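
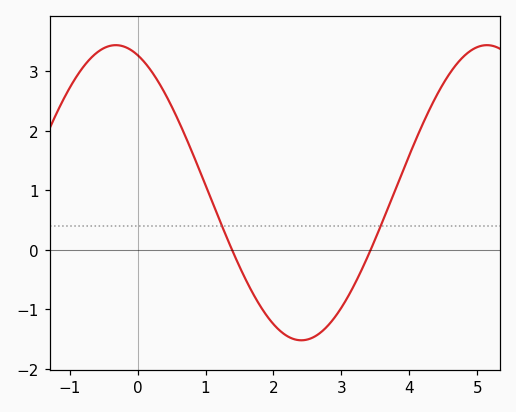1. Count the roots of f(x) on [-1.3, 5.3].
2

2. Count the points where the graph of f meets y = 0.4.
2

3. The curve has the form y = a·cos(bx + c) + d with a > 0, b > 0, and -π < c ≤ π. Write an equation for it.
y = 2.48cos(1.15x + 0.37) + 0.96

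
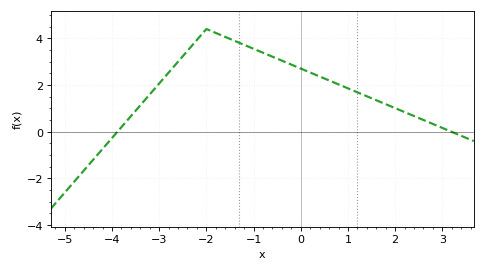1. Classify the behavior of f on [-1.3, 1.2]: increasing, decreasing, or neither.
decreasing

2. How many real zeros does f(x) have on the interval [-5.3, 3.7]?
2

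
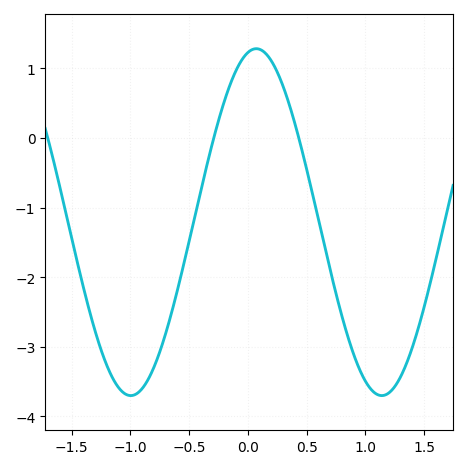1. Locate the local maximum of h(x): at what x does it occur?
0.05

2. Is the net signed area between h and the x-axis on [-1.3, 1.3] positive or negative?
negative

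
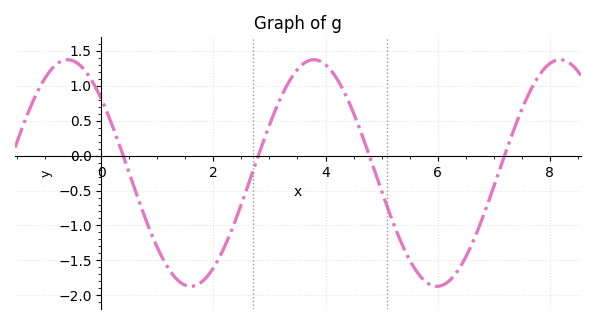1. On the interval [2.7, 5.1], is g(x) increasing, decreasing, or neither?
neither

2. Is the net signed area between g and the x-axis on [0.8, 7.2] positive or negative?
negative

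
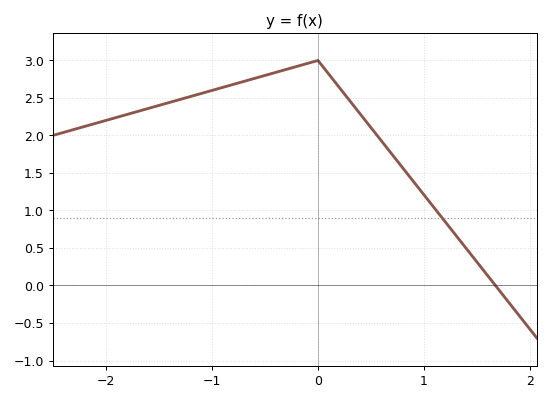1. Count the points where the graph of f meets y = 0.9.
1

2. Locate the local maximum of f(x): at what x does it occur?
0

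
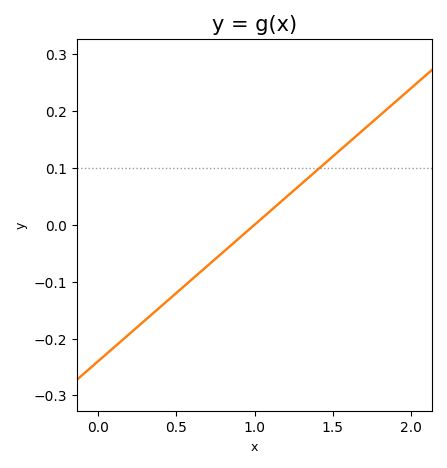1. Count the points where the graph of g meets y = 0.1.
1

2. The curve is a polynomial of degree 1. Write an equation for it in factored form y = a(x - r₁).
y = 0.24(x - 1)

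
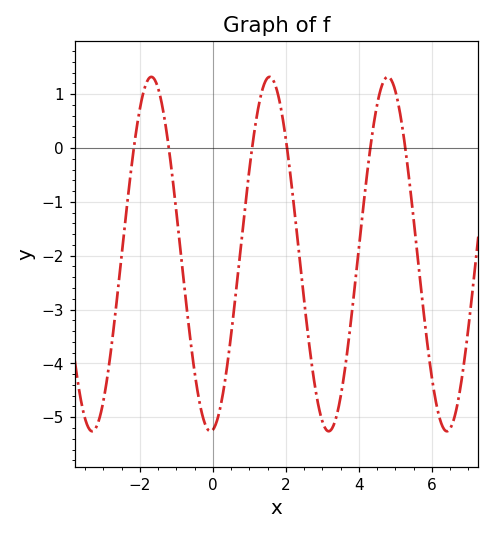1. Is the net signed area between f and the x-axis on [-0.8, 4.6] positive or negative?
negative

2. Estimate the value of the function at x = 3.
-5.1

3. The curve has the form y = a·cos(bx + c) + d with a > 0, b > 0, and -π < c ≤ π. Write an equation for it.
y = 3.29cos(1.9x - 3) - 1.97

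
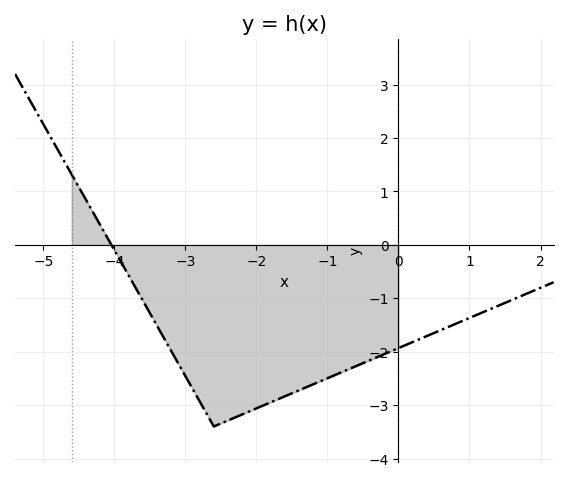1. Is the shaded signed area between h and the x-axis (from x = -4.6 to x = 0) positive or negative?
negative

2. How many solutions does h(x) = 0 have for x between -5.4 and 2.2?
1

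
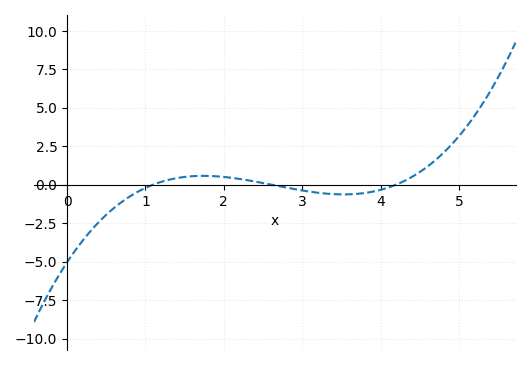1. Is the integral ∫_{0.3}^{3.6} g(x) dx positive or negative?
negative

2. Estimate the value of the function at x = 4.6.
1.18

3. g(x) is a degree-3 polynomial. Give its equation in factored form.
y = 0.42(x - 1.1)(x - 2.6)(x - 4.2)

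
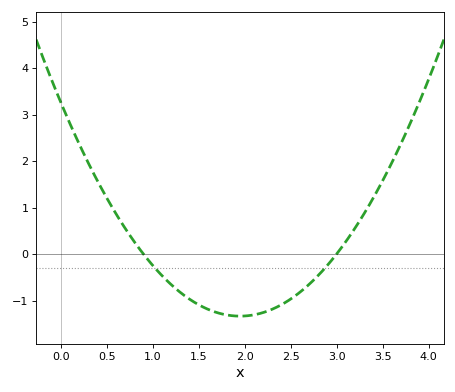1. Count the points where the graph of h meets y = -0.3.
2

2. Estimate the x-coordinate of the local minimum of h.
1.9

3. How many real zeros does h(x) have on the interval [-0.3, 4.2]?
2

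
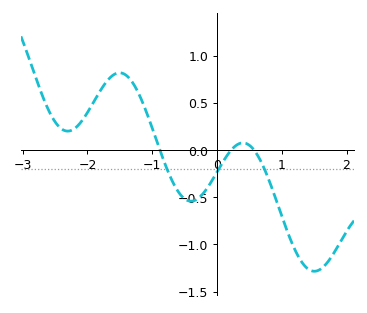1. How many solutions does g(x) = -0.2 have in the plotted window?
3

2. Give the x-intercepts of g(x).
-0.9, 0.2, 0.6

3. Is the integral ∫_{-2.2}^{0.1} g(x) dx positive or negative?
positive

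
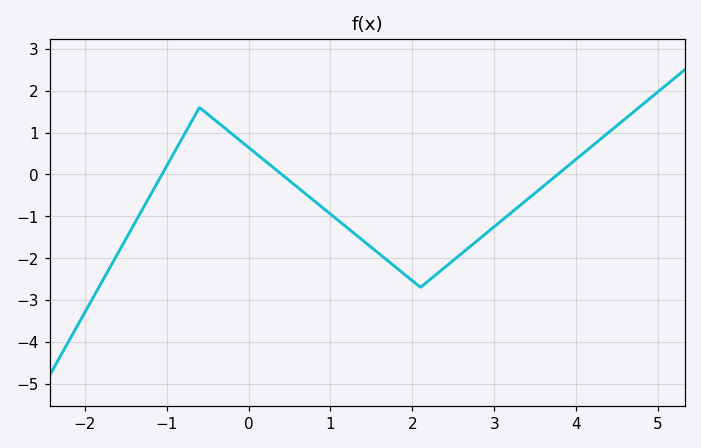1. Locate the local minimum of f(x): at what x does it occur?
2.1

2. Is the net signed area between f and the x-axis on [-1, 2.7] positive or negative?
negative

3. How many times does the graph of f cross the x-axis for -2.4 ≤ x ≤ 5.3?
3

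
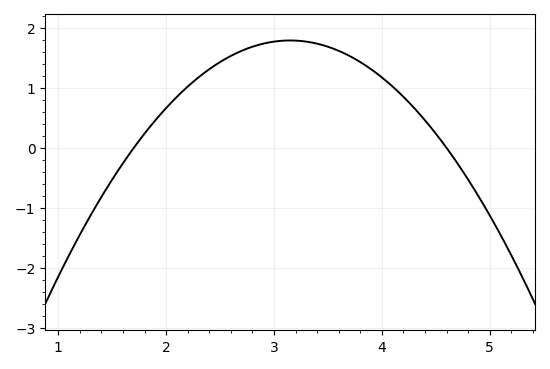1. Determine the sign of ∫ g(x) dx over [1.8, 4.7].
positive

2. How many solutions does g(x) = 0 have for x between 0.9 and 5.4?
2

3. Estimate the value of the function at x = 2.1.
0.85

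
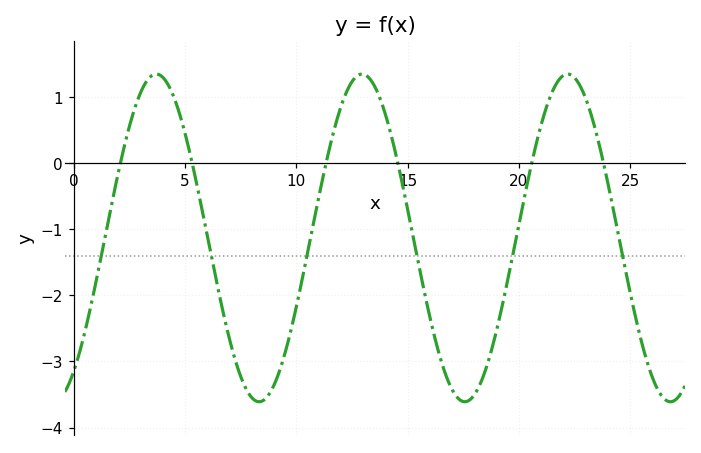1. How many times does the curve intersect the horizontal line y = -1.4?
6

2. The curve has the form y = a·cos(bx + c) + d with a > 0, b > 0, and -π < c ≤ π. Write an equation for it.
y = 2.48cos(0.68x - 2.5) - 1.13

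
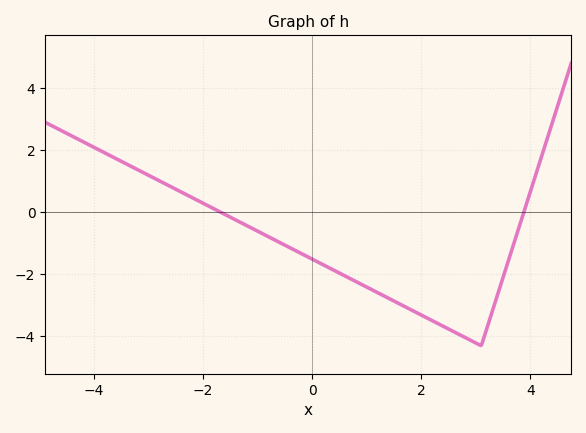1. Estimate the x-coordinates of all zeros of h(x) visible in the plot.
-1.67, 3.88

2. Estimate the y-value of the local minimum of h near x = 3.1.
-4.3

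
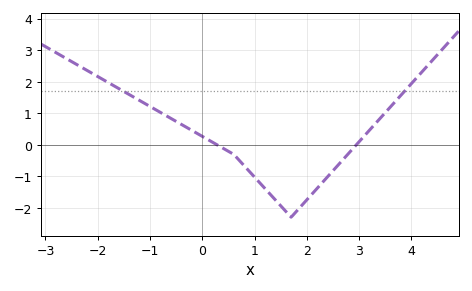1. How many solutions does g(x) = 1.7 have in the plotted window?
2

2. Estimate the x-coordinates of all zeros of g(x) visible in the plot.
0.2, 3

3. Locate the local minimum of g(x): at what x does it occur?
1.8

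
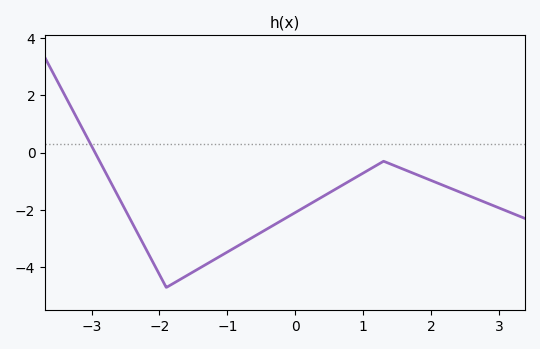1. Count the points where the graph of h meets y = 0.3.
1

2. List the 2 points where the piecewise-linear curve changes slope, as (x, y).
(-1.9, -4.7); (1.3, -0.3)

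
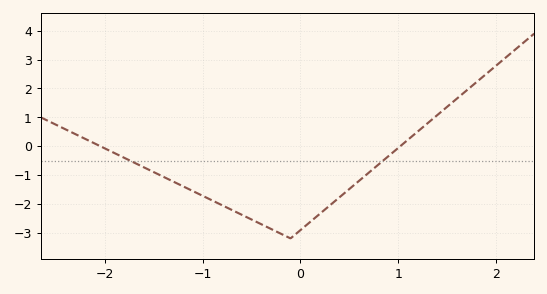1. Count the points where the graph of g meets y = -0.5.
2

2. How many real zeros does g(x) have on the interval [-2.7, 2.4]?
2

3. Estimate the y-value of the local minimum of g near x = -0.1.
-3.2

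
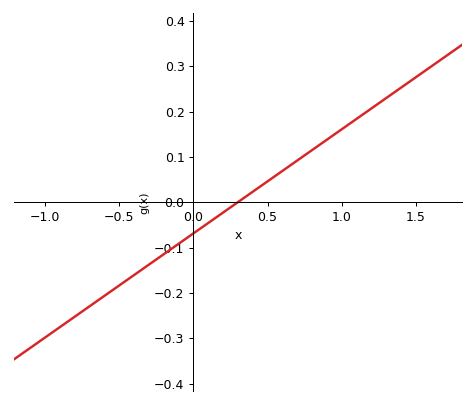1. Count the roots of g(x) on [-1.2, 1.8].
1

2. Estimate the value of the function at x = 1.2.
0.21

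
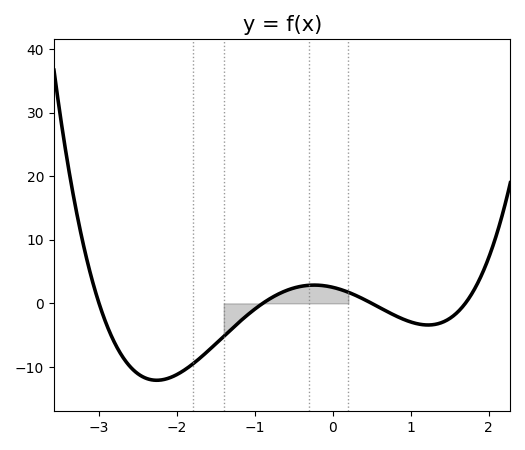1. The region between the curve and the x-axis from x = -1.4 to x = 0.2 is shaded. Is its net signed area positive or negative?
positive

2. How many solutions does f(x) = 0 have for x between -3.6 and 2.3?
4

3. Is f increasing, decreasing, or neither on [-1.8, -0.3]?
increasing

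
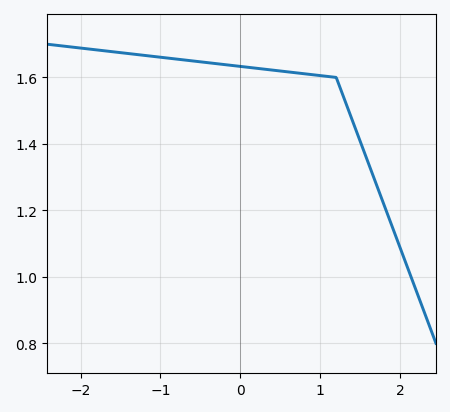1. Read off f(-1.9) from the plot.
1.68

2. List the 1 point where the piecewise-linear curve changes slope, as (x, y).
(1.2, 1.6)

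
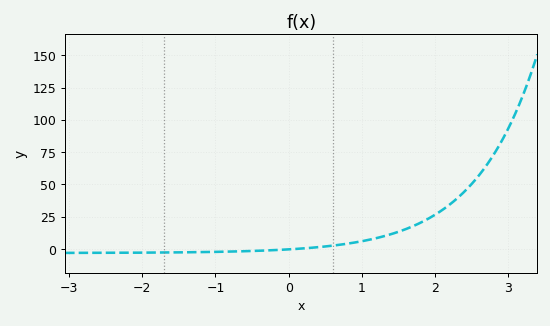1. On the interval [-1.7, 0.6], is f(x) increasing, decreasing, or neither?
increasing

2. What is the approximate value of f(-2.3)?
-2.88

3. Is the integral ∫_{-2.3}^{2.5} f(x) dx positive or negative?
positive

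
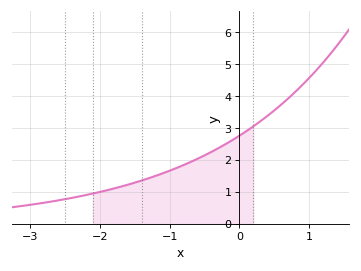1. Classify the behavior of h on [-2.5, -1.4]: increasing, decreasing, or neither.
increasing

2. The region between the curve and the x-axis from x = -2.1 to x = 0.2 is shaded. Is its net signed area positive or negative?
positive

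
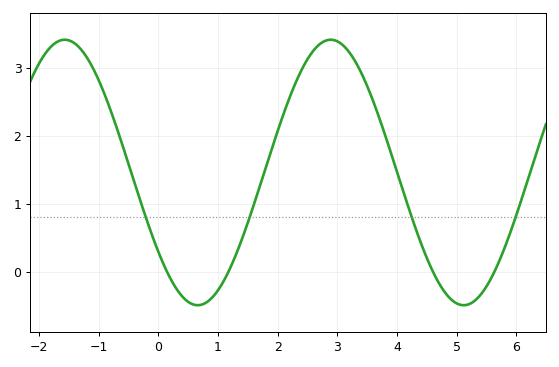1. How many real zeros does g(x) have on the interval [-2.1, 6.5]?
4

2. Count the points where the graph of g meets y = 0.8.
4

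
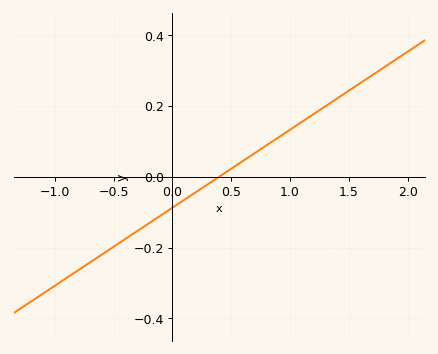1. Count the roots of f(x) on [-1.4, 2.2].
1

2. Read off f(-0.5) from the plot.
-0.2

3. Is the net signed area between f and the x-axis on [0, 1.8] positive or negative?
positive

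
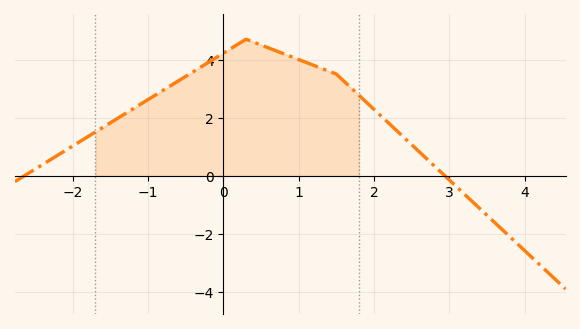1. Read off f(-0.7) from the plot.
3.2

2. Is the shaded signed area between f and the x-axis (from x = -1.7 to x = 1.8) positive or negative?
positive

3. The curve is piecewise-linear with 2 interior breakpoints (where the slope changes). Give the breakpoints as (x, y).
(0.3, 4.7); (1.5, 3.5)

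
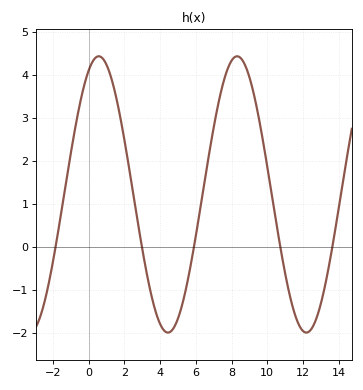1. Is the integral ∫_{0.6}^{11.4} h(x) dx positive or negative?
positive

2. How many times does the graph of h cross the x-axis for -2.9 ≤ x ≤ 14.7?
5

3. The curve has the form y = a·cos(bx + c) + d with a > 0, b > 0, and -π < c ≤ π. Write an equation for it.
y = 3.21cos(0.81x - 0.45) + 1.23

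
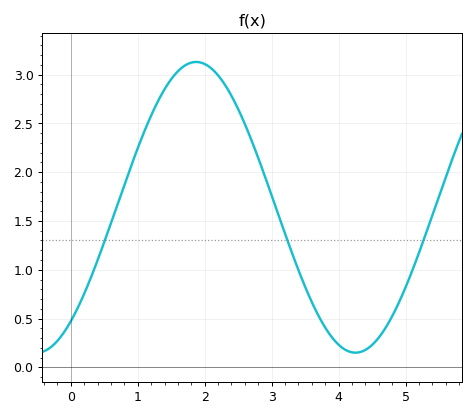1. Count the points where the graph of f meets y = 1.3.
3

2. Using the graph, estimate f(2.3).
2.9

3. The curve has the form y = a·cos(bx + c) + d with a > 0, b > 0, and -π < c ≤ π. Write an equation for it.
y = 1.49cos(1.32x - 2.47) + 1.64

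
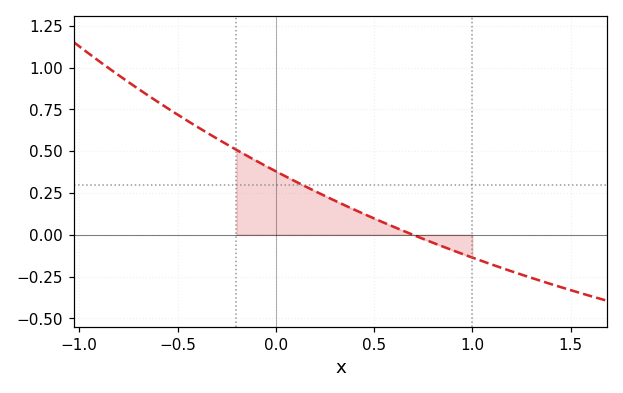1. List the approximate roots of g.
0.7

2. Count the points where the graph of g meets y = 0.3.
1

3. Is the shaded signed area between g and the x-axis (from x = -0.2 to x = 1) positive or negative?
positive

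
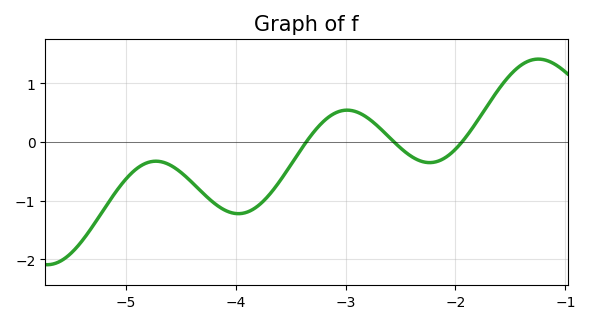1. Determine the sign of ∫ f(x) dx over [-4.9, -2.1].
negative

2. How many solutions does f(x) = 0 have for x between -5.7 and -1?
3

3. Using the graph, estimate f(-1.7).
0.645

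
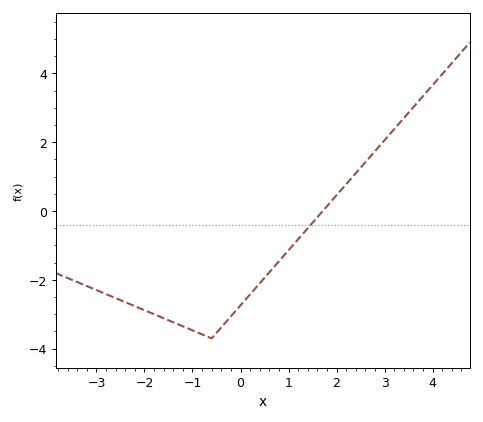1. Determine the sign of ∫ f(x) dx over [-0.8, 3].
negative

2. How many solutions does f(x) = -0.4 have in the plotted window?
1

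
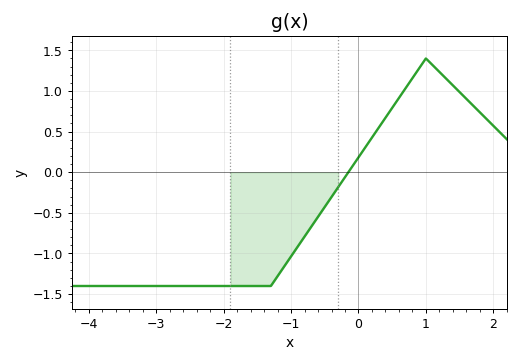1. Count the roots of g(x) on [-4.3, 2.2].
1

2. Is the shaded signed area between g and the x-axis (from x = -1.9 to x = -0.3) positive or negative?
negative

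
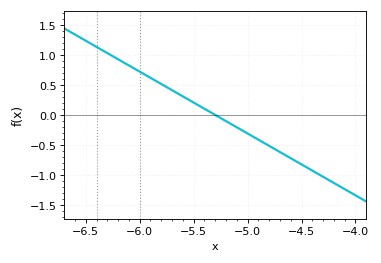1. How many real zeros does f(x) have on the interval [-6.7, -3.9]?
1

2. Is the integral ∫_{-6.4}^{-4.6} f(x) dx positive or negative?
positive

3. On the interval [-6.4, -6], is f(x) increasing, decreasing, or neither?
decreasing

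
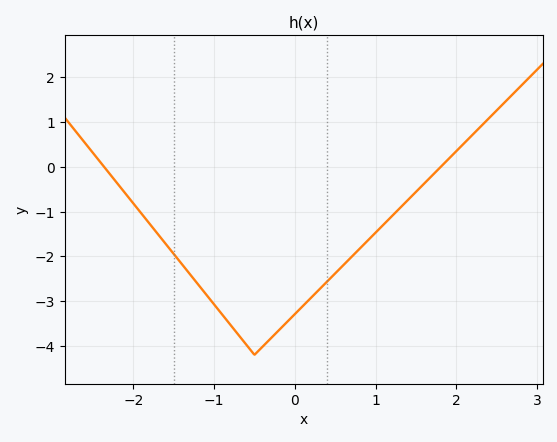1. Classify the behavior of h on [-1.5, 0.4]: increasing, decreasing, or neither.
neither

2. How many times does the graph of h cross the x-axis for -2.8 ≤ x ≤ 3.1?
2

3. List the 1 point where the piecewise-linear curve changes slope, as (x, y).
(-0.5, -4.2)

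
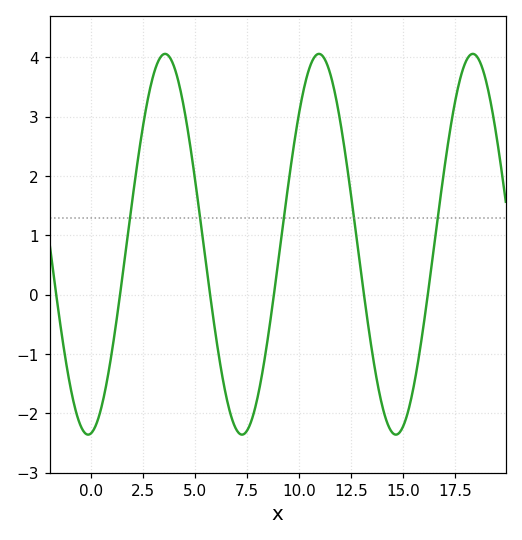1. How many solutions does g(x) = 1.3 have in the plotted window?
5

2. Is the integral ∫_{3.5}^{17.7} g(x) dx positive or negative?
positive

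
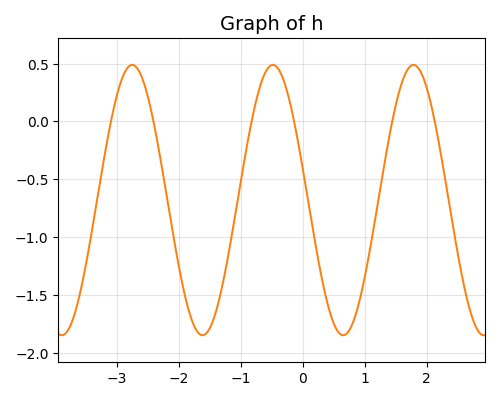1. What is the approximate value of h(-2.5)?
0.224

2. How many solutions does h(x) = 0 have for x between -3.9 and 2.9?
6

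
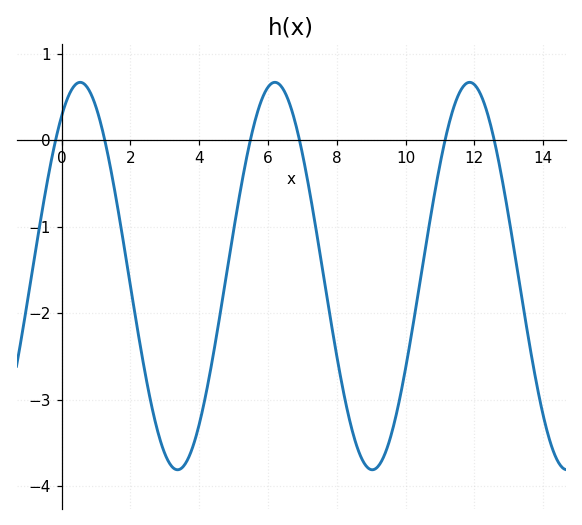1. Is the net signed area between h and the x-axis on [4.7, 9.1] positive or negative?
negative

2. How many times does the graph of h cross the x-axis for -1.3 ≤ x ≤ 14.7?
6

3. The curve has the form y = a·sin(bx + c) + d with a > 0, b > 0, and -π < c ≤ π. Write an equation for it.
y = 2.24sin(1.11x + 0.972) - 1.57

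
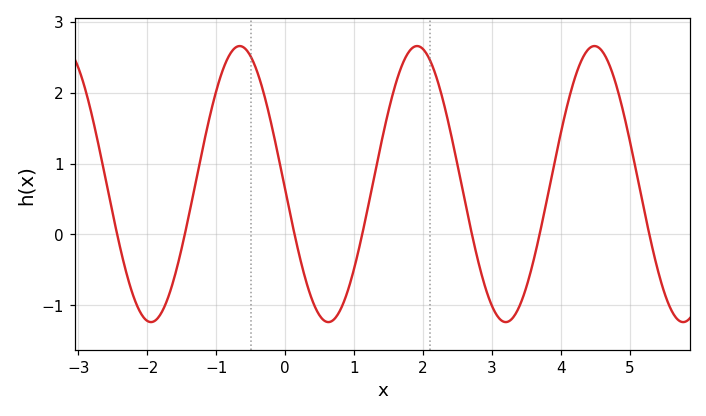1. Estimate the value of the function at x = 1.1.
-0.1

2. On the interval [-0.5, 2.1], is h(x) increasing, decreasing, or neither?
neither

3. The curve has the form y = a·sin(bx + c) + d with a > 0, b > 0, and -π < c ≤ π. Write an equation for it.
y = 1.95sin(2.4x - 3.1) + 0.71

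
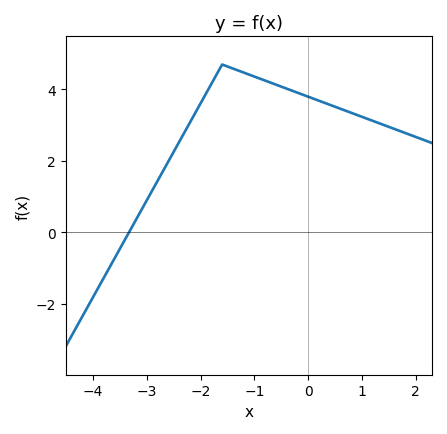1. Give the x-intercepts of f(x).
-3.33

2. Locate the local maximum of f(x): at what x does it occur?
-1.6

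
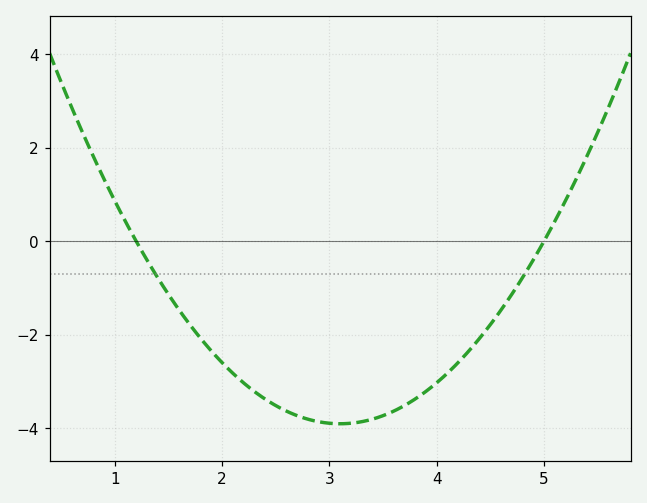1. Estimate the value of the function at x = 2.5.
-3.6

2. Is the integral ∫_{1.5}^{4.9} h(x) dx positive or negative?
negative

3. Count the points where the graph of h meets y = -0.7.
2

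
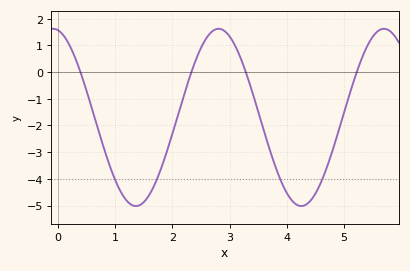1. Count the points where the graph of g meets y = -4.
4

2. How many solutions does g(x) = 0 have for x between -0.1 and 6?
4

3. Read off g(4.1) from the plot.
-4.8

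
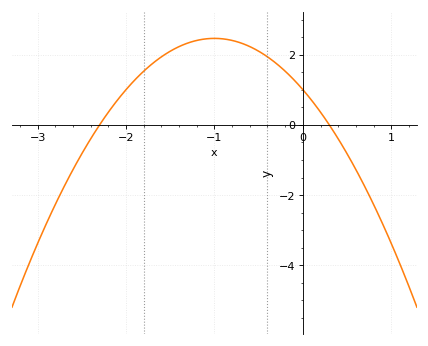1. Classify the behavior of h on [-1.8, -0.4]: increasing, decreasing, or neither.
neither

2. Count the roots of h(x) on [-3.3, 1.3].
2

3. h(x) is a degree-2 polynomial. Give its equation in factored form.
y = -1.46(x + 2.3)(x - 0.3)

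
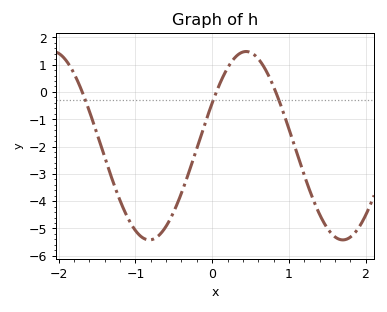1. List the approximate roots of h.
-1.69, 0.055, 0.829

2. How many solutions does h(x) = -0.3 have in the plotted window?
3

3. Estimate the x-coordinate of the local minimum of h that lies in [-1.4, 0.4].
-0.819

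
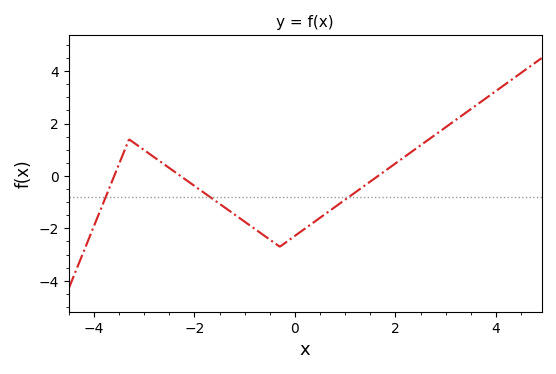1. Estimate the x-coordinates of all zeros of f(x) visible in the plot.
-3.6, -2.28, 1.65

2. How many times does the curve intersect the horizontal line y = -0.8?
3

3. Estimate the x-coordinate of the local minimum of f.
-0.3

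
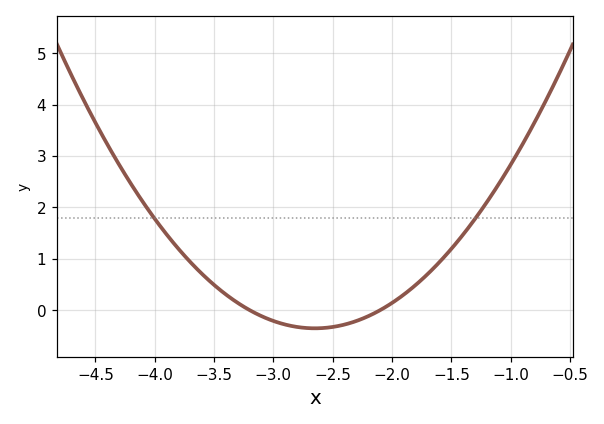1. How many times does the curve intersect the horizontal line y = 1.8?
2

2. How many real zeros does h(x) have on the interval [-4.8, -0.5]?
2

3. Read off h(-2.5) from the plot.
-0.328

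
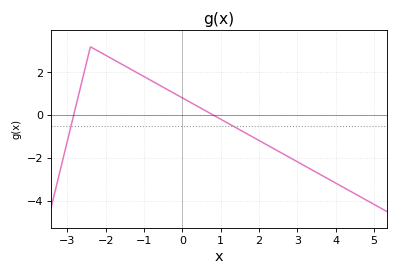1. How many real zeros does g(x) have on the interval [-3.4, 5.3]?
2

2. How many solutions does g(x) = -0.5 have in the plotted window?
2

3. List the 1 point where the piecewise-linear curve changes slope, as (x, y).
(-2.4, 3.2)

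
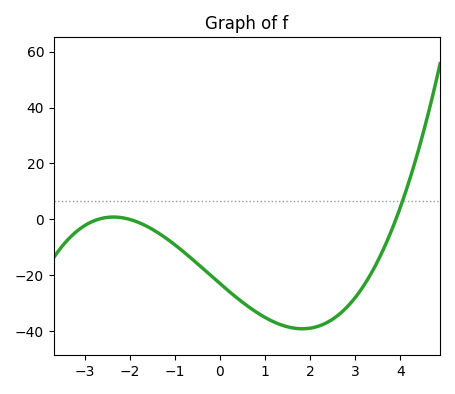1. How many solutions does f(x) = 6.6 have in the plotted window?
1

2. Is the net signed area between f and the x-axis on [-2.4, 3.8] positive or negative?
negative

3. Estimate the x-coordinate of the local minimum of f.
1.8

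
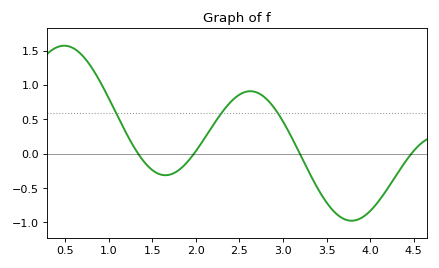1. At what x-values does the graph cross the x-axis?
1.34, 1.98, 3.19, 4.47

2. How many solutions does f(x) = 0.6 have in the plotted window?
3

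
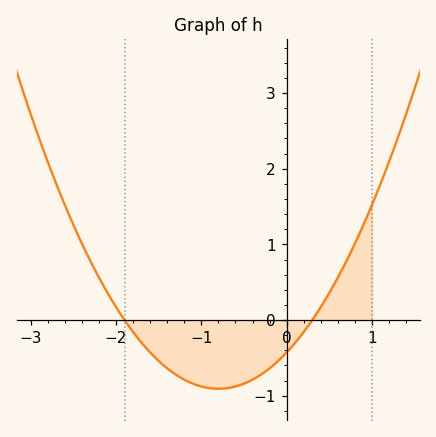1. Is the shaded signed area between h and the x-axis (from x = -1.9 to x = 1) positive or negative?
negative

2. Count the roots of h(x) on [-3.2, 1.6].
2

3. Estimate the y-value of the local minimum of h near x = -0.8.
-0.907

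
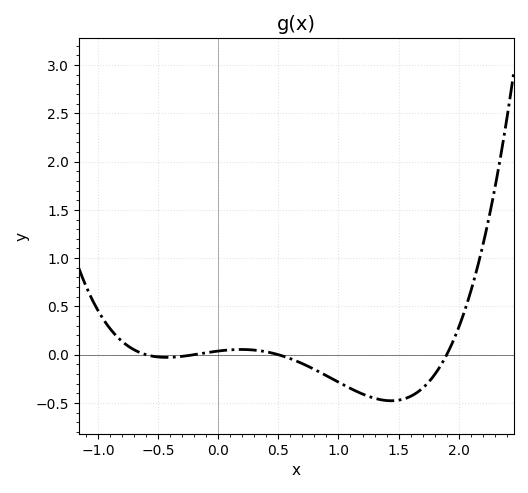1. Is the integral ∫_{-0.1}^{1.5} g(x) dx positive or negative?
negative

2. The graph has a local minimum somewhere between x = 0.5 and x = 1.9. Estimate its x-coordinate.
1.45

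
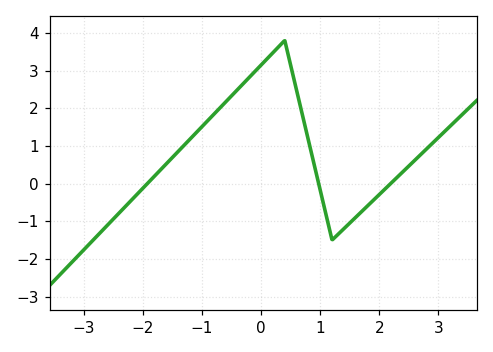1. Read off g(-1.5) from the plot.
0.7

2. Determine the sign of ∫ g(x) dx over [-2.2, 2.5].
positive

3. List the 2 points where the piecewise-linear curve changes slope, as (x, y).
(0.4, 3.8); (1.2, -1.5)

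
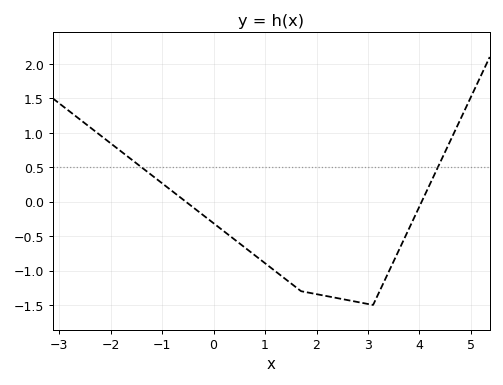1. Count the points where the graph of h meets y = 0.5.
2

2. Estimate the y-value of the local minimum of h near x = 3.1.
-1.5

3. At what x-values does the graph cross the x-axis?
-0.54, 4.04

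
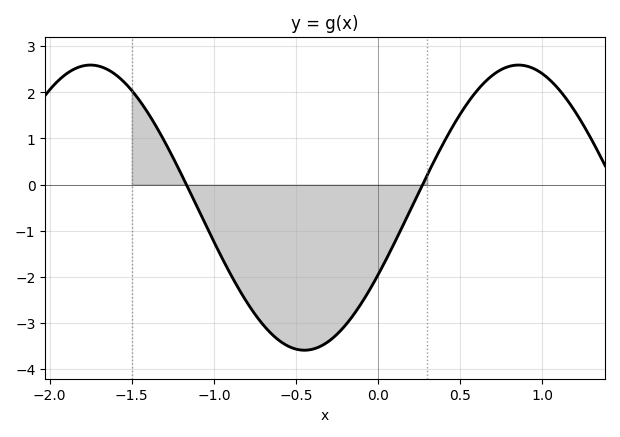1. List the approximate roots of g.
-1.15, 0.25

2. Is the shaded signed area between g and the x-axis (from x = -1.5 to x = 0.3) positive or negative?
negative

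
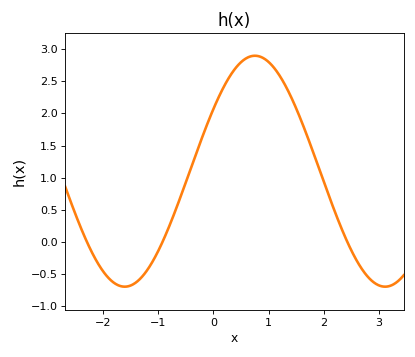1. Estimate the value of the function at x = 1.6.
1.85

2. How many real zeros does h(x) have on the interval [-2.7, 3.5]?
3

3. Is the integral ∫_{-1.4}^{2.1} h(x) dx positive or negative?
positive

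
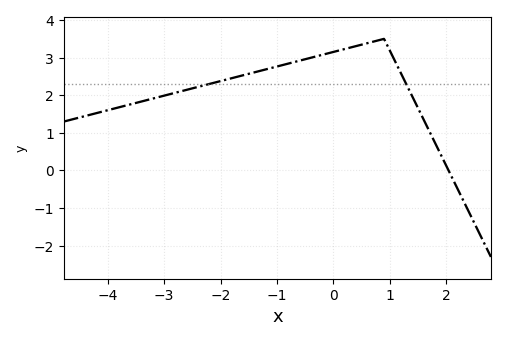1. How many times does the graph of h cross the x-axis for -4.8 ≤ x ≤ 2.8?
1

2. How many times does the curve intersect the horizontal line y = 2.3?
2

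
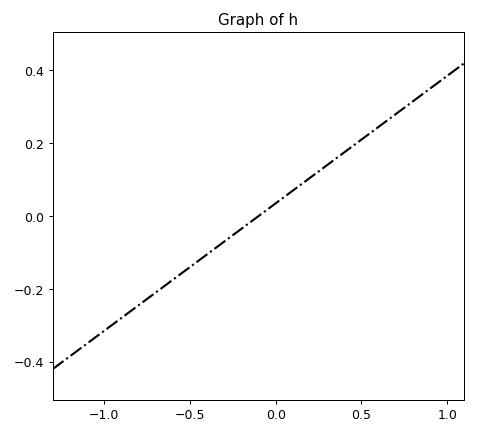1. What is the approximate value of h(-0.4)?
-0.105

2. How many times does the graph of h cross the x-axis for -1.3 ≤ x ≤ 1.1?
1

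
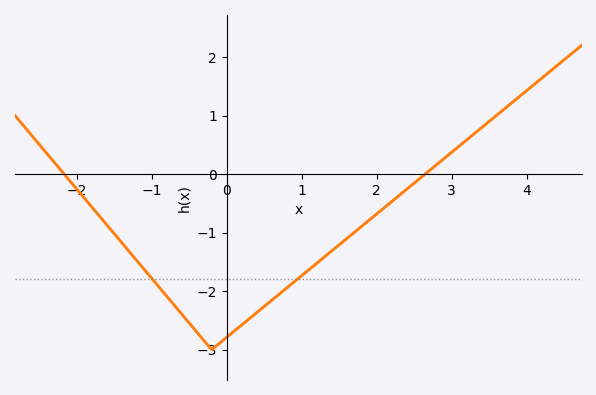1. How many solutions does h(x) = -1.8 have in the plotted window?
2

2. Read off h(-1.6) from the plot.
-0.863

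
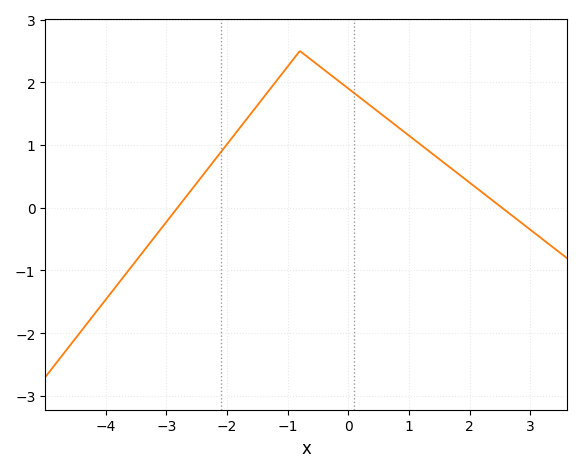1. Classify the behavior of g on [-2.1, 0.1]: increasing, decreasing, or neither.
neither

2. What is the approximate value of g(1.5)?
0.8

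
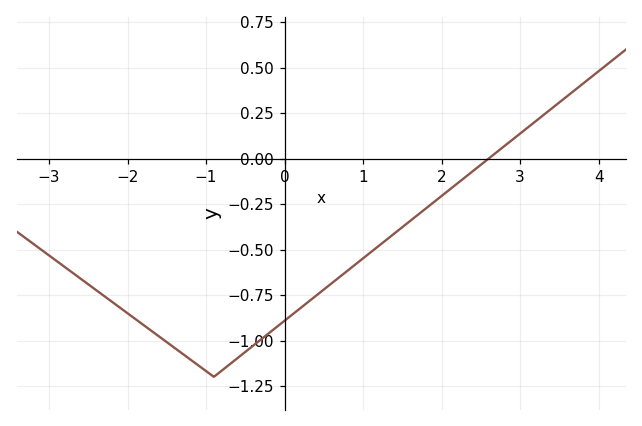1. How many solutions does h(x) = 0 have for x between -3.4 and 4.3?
1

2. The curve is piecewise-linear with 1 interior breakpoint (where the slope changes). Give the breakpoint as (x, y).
(-0.9, -1.2)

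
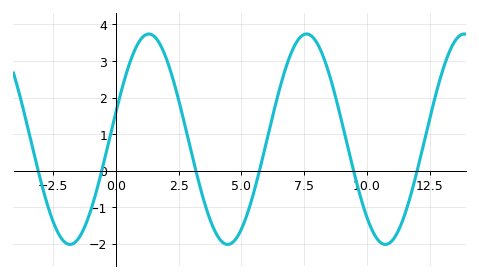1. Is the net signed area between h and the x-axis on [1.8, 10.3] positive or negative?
positive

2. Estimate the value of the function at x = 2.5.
1.93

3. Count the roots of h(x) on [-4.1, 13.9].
6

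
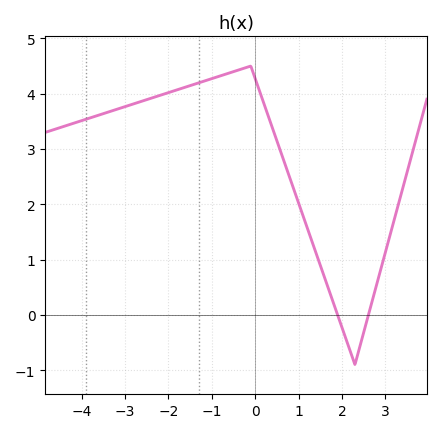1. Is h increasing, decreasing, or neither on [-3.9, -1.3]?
increasing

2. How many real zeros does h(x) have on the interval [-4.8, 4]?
2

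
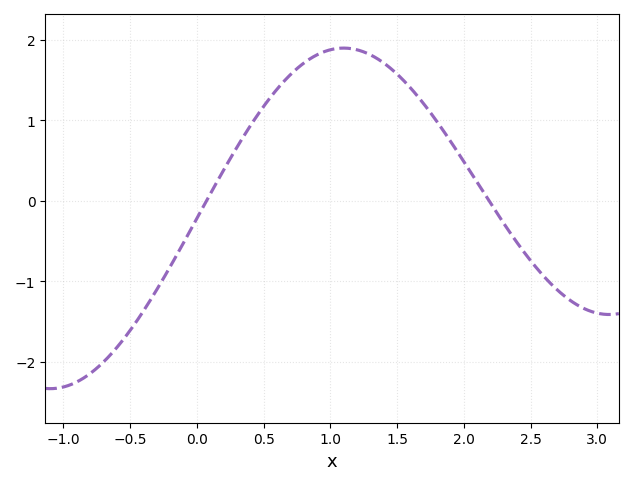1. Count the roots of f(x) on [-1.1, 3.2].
2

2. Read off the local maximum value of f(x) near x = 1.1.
1.9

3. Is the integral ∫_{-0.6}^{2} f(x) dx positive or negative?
positive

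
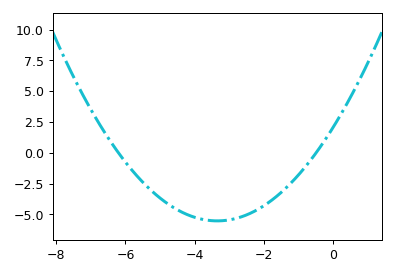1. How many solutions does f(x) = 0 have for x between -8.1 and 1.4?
2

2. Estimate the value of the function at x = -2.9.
-5.4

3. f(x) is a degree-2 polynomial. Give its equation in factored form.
y = 0.68(x + 6.2)(x + 0.5)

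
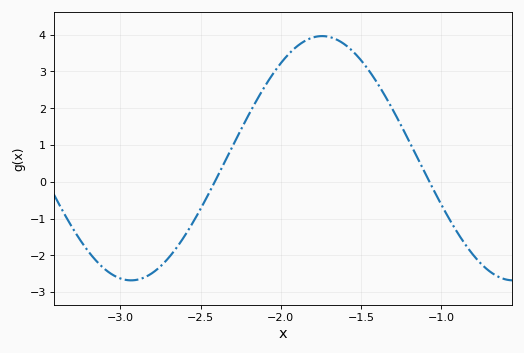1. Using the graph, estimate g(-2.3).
1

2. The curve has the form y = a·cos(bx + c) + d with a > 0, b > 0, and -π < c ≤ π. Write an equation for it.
y = 3.32cos(2.6x - 1.7) + 0.64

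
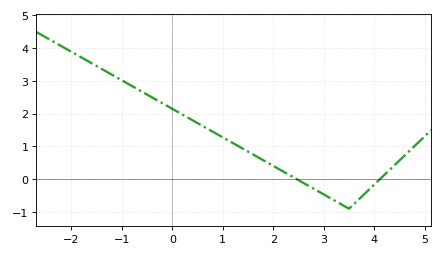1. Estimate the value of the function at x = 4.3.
0.3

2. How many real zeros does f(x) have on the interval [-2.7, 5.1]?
2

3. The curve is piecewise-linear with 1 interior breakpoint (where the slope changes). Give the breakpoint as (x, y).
(3.5, -0.9)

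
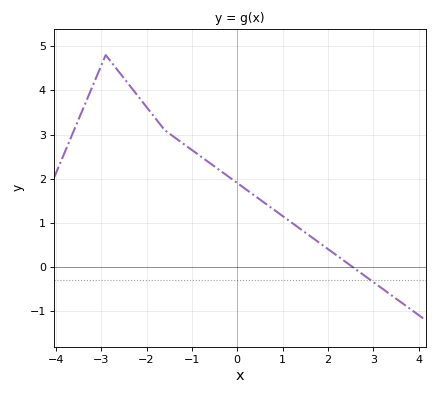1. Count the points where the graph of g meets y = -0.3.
1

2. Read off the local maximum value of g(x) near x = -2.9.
4.8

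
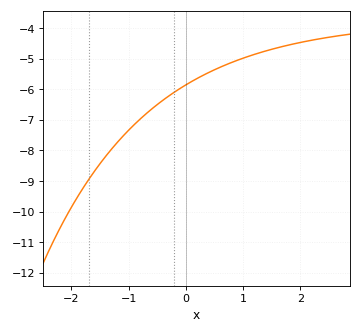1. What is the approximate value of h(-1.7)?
-8.96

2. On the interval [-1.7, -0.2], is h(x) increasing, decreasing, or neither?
increasing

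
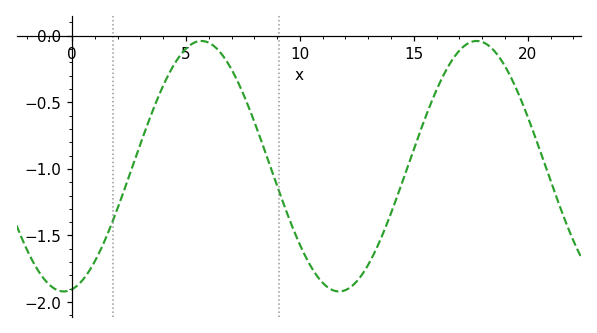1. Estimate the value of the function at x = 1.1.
-1.66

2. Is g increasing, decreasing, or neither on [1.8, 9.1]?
neither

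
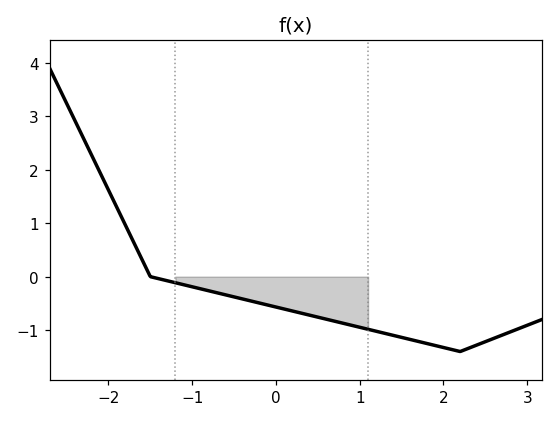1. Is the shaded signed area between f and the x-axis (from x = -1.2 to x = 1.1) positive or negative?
negative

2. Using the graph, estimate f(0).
-0.6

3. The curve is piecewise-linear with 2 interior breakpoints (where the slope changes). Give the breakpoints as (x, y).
(-1.5, 0); (2.2, -1.4)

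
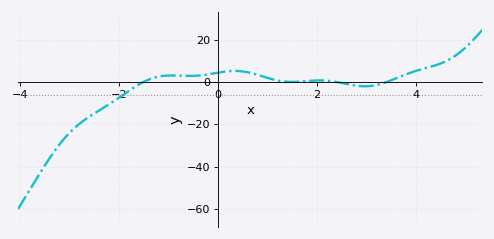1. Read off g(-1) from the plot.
3.11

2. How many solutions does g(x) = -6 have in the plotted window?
1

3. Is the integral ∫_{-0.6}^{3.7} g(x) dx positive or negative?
positive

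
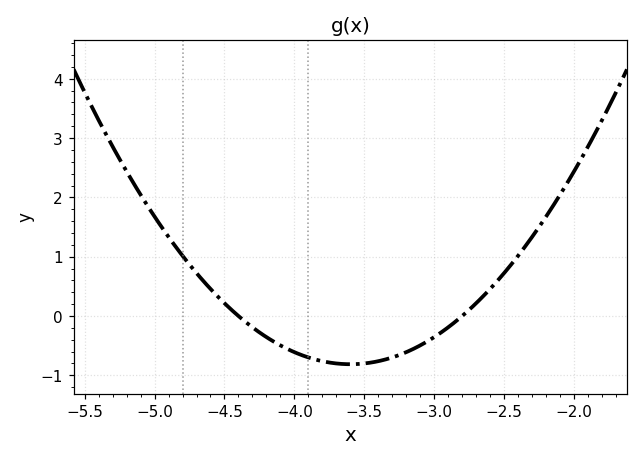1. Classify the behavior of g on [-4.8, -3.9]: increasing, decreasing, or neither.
decreasing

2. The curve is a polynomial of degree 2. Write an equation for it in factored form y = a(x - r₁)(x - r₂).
y = 1.27(x + 4.4)(x + 2.8)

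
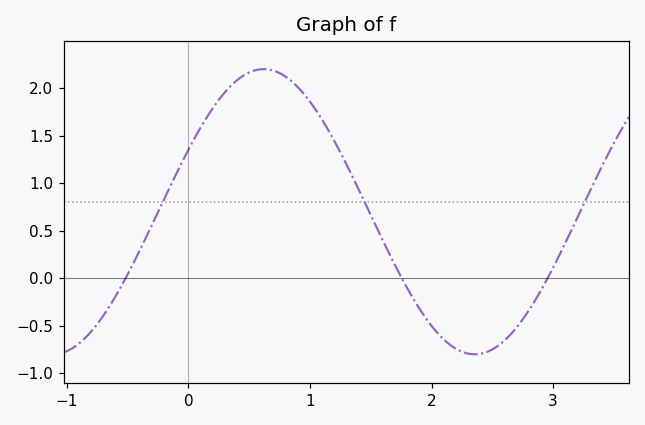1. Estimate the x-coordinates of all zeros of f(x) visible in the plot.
-0.5, 1.8, 3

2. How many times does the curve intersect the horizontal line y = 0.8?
3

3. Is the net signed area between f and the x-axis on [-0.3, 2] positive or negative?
positive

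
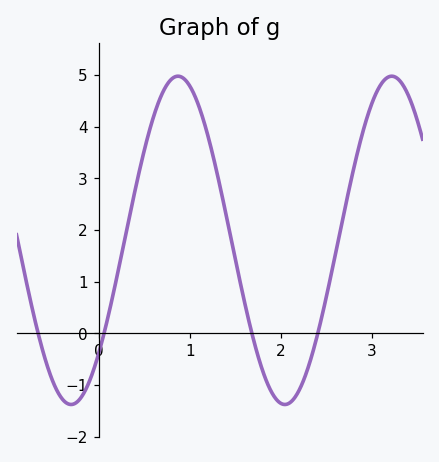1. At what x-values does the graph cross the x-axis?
-0.664, 0.059, 1.68, 2.4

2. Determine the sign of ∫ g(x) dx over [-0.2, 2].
positive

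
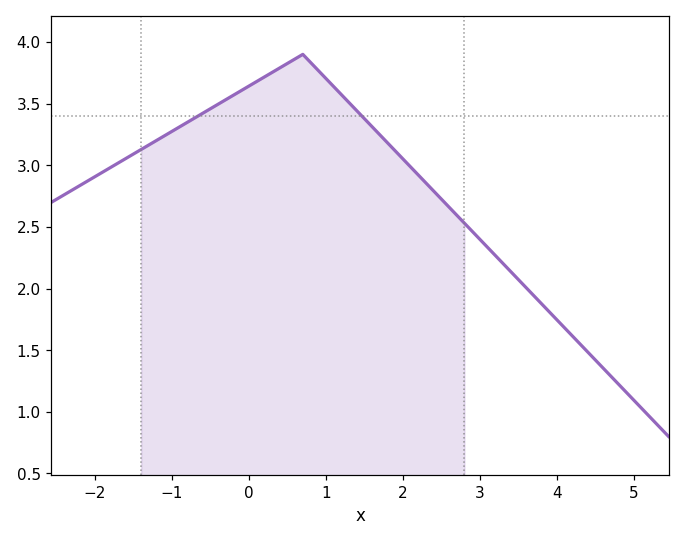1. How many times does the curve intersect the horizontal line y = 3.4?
2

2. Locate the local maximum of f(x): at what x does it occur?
0.8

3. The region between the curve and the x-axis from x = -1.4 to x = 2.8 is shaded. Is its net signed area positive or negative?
positive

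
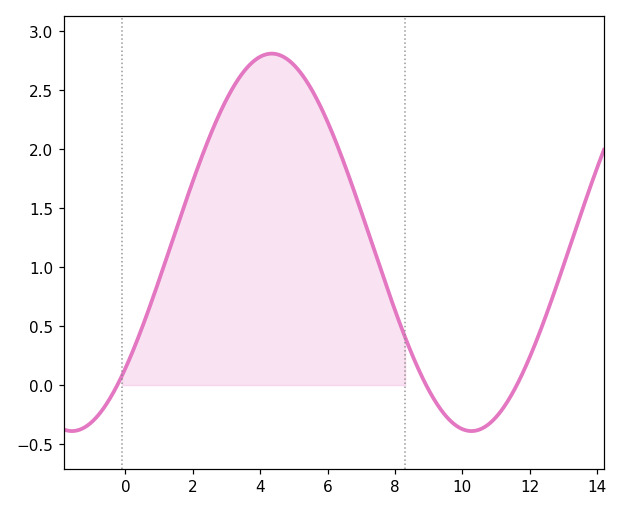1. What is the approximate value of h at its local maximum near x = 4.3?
2.8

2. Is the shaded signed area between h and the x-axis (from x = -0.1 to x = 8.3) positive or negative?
positive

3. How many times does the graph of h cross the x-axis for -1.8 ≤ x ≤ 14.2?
3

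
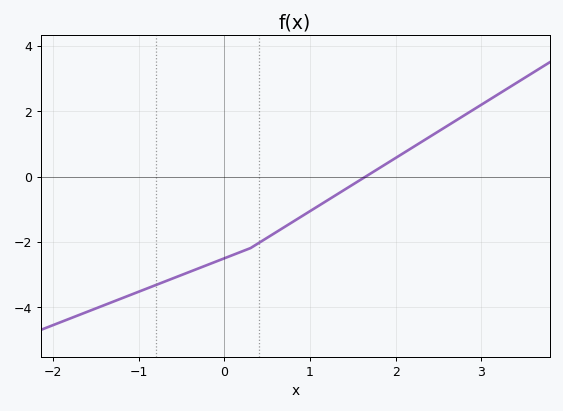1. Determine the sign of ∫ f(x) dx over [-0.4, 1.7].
negative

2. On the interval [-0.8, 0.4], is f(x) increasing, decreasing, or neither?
increasing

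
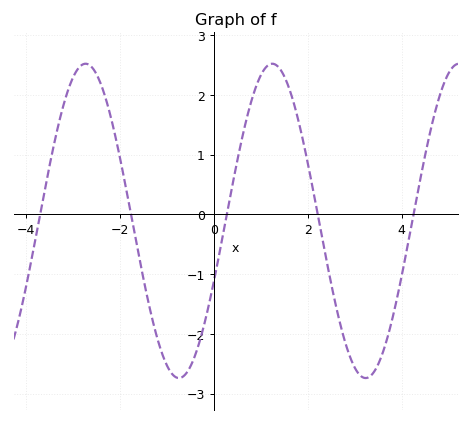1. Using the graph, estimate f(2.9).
-2.38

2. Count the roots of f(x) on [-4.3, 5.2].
5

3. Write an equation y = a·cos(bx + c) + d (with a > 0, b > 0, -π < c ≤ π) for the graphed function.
y = 2.63cos(1.58x - 1.97) - 0.11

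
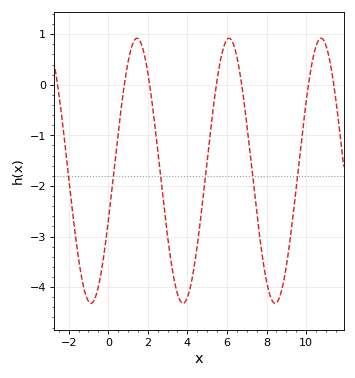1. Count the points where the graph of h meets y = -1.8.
6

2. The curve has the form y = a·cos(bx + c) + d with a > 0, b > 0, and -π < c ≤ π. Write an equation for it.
y = 2.62cos(1.35x - 1.96) - 1.7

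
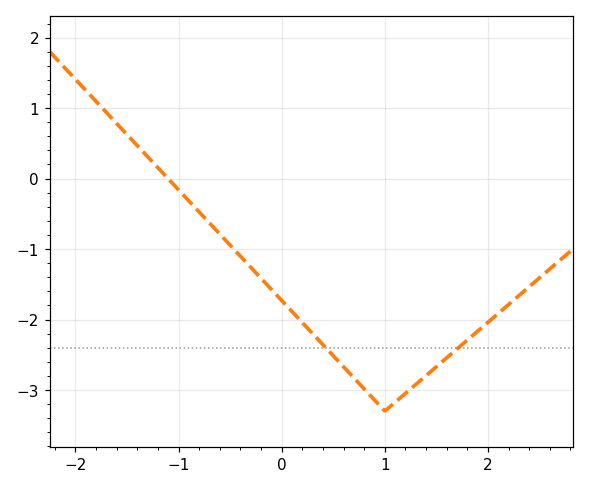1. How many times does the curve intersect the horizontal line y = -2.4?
2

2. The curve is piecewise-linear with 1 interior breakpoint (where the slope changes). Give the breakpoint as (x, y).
(1, -3.3)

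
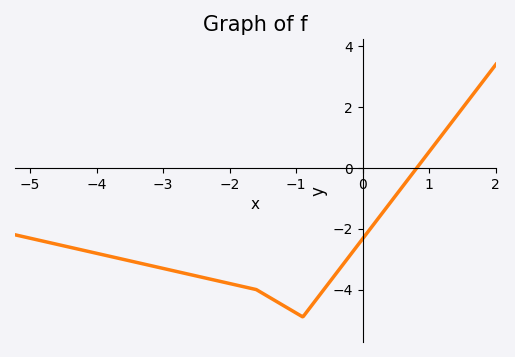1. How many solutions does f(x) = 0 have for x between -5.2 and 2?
1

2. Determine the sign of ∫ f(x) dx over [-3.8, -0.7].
negative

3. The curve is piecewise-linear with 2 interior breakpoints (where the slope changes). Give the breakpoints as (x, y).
(-1.6, -4); (-0.9, -4.9)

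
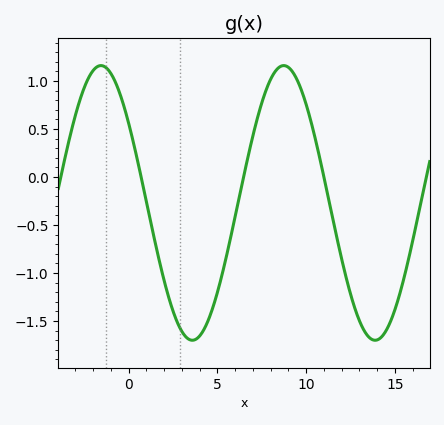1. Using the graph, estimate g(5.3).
-1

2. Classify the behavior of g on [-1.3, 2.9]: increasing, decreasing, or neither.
decreasing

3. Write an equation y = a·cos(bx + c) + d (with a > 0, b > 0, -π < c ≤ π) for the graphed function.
y = 1.43cos(0.61x + 0.95) - 0.27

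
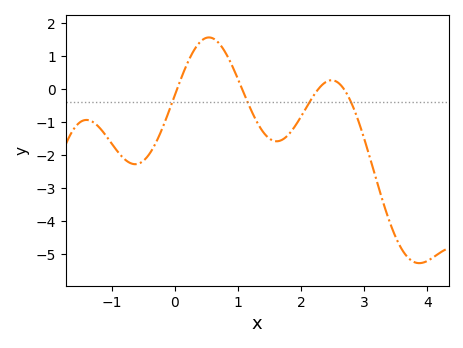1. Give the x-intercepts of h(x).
0, 1.1, 2.3, 2.7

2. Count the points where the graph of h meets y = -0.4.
4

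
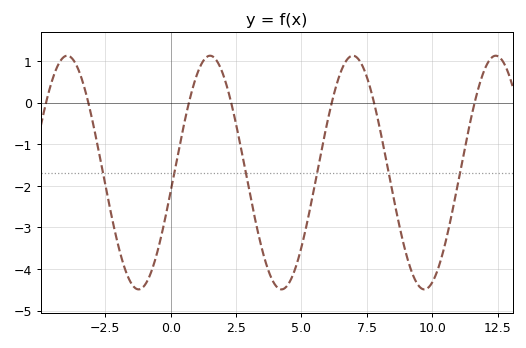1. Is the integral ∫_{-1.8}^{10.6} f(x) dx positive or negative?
negative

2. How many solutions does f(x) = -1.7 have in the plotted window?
6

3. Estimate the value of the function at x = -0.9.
-4.3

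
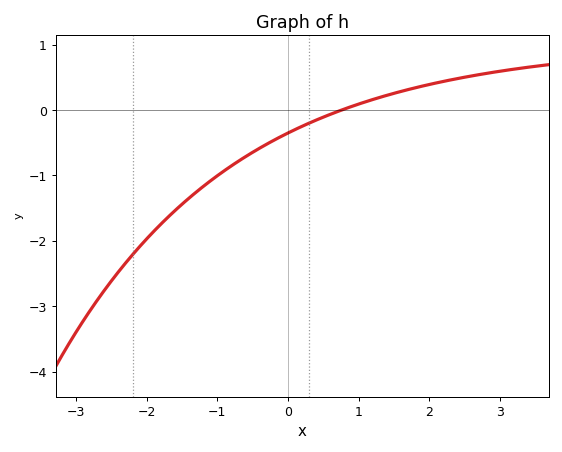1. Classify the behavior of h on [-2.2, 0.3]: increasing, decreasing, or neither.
increasing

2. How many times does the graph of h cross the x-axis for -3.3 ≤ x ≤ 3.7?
1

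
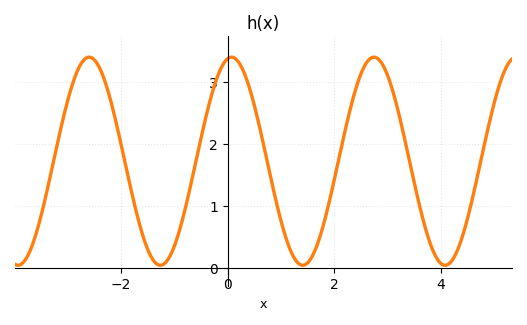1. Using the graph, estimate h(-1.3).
0.05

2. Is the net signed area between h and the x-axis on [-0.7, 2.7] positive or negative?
positive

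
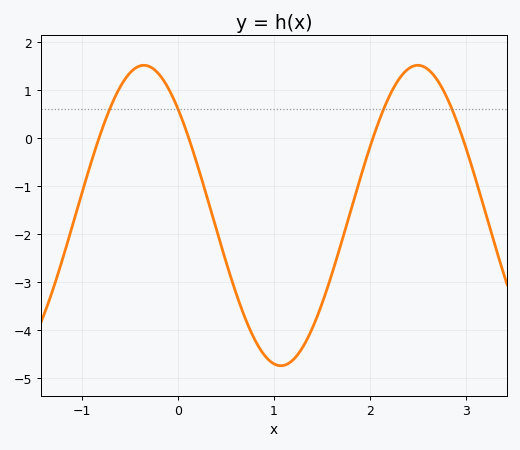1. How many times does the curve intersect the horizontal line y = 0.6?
4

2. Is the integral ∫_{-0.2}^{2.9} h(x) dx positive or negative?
negative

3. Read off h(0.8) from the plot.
-4.19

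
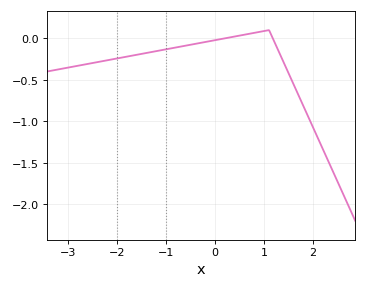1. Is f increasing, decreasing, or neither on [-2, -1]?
increasing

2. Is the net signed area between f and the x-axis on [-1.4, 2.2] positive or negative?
negative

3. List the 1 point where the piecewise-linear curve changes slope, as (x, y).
(1.1, 0.1)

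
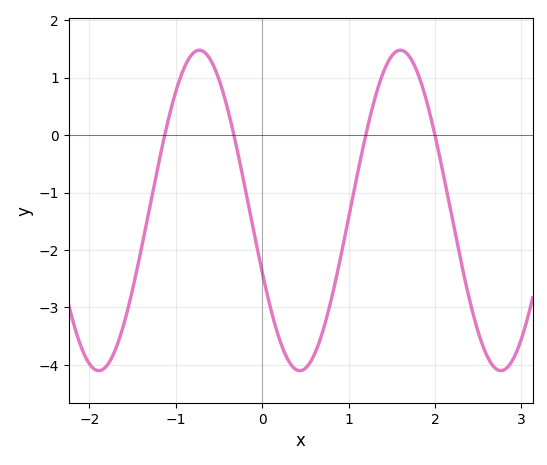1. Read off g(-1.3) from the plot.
-1.25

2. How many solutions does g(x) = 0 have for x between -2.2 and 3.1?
4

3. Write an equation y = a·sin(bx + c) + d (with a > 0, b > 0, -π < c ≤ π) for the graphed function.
y = 2.79sin(2.7x - 2.75) - 1.31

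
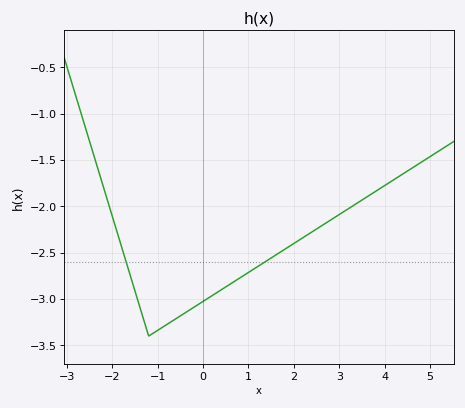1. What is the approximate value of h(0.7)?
-2.81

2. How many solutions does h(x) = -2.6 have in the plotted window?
2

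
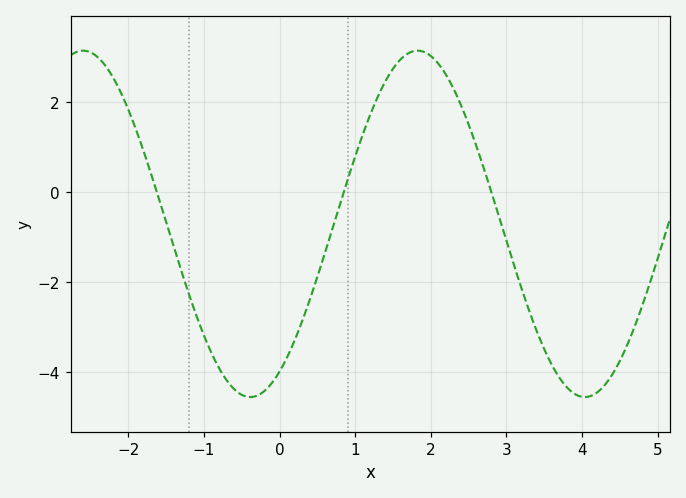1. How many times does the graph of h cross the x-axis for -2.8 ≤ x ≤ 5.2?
3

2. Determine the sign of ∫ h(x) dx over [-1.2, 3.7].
negative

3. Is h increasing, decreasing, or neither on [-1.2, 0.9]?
neither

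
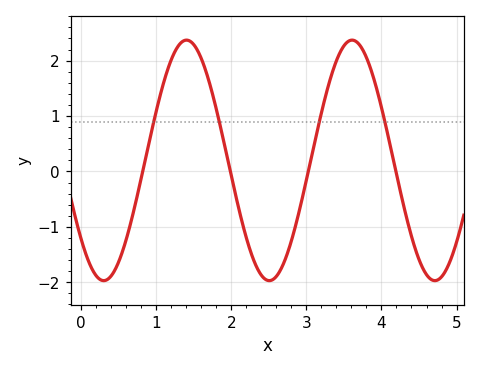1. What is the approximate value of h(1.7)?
1.64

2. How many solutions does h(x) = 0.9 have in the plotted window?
4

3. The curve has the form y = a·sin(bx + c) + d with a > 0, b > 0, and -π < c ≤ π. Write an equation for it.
y = 2.17sin(2.85x - 2.43) + 0.2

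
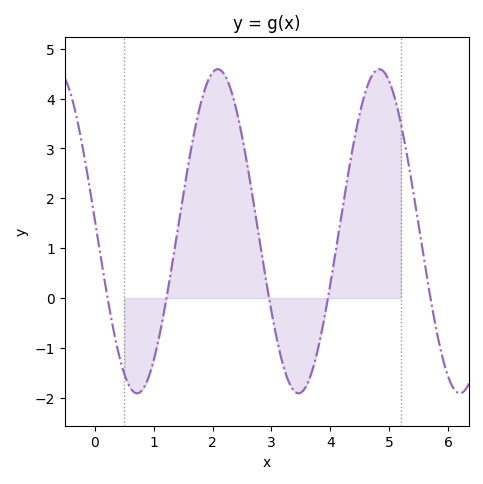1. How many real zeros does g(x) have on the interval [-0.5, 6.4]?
5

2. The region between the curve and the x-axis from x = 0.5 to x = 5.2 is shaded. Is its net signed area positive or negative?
positive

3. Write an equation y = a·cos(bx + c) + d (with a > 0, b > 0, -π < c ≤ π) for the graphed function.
y = 3.25cos(2.3x + 1.5) + 1.34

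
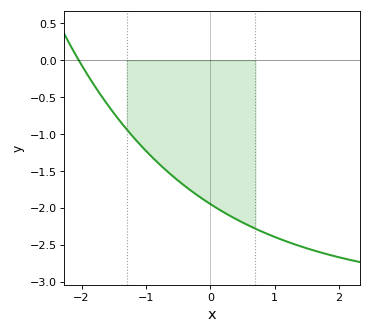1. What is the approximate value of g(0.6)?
-2.25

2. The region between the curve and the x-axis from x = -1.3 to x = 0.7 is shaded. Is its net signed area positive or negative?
negative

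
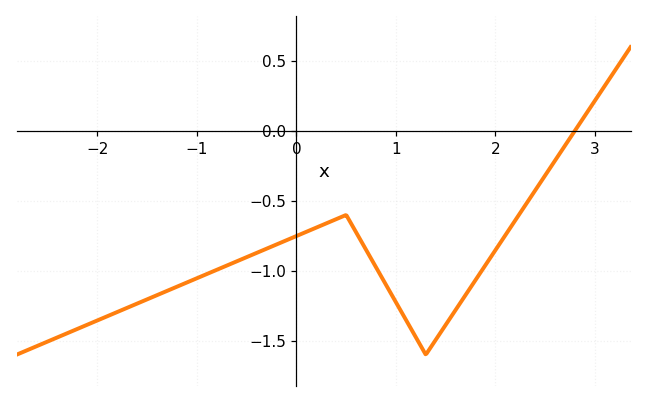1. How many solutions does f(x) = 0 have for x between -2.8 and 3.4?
1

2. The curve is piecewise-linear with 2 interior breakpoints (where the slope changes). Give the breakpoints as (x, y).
(0.5, -0.6); (1.3, -1.6)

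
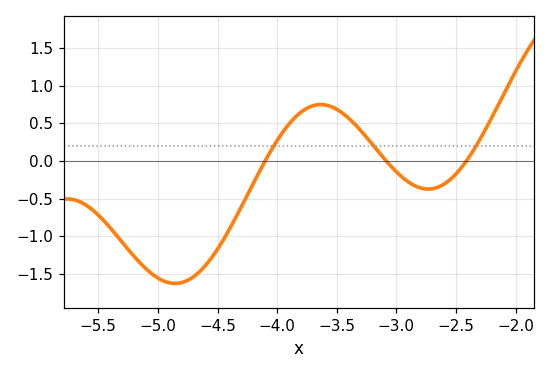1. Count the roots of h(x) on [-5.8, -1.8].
3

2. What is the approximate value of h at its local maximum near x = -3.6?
0.75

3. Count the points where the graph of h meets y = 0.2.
3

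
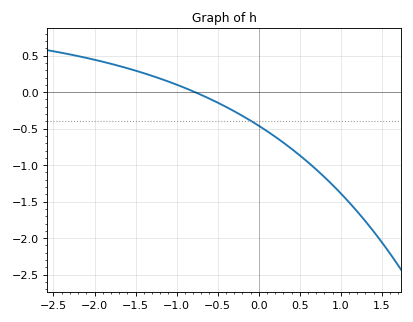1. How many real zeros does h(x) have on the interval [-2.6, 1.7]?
1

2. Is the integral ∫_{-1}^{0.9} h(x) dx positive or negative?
negative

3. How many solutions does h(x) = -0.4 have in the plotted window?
1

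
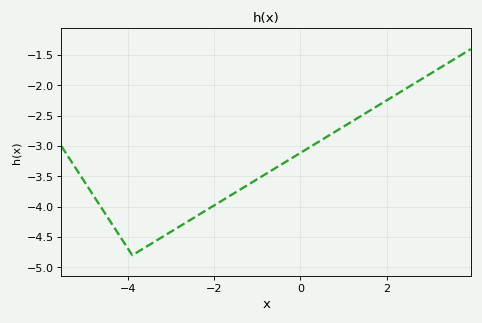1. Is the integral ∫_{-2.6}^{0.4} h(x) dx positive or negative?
negative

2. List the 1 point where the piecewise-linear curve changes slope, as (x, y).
(-3.9, -4.8)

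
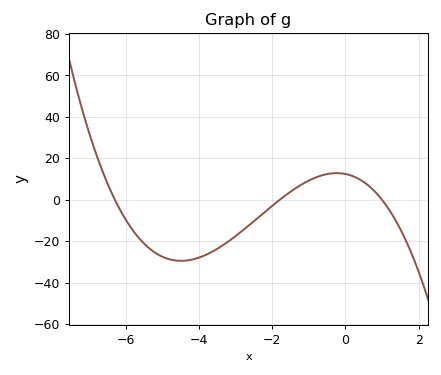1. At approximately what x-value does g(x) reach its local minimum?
-4.49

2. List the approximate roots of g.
-6.3, -1.8, 1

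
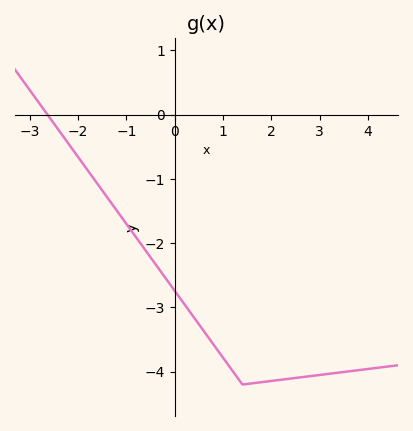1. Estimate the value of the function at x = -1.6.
-1.1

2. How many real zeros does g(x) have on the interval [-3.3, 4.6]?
1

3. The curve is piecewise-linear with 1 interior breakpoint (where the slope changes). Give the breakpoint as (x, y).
(1.4, -4.2)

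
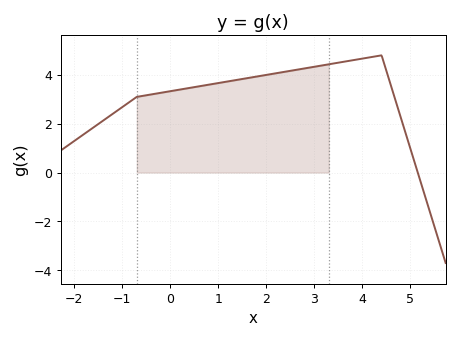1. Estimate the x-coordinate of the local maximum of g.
4.4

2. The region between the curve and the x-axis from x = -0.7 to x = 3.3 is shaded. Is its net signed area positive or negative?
positive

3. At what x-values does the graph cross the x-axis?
5.15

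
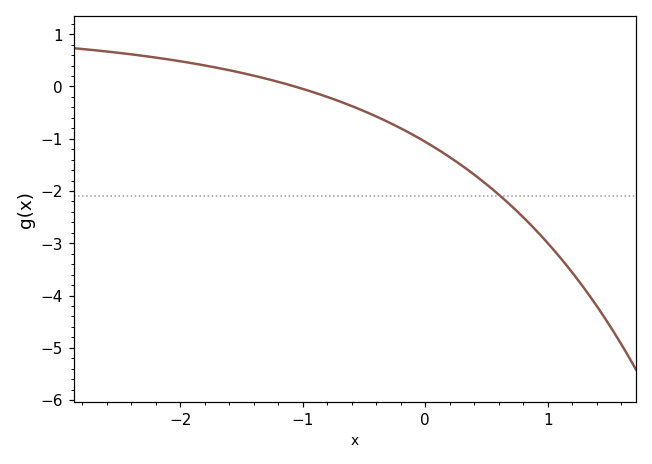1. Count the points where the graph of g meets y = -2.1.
1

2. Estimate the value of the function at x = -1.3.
0.149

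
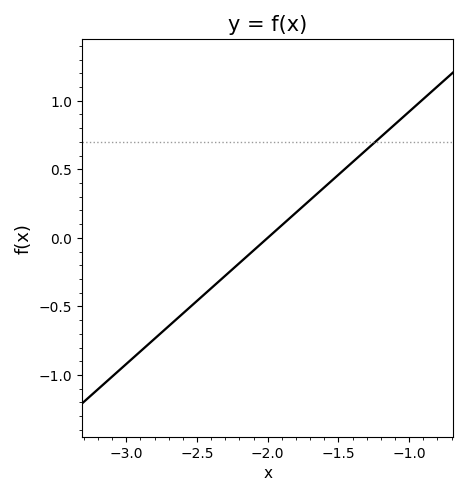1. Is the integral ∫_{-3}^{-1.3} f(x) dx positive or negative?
negative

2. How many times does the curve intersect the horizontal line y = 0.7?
1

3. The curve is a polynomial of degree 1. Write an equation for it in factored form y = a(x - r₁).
y = 0.92(x + 2)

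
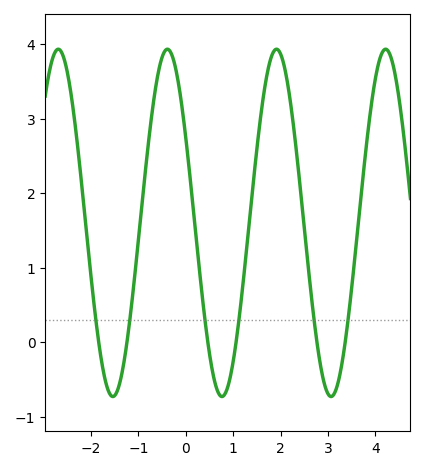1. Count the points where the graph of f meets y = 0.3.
6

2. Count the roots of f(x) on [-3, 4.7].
6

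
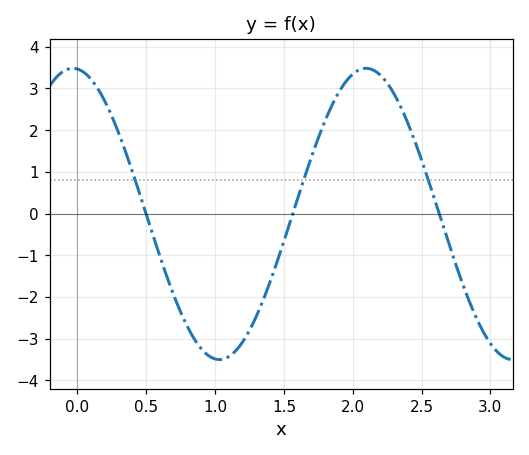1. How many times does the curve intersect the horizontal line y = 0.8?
3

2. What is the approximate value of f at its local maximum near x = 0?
3.5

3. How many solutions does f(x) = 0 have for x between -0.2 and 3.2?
3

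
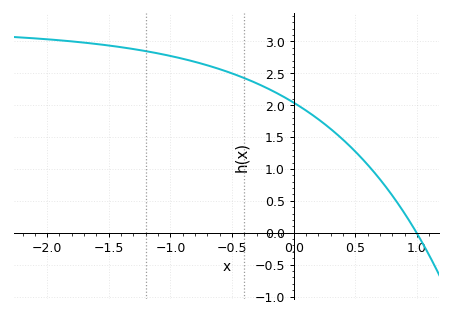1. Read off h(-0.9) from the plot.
2.75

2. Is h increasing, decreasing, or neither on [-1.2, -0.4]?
decreasing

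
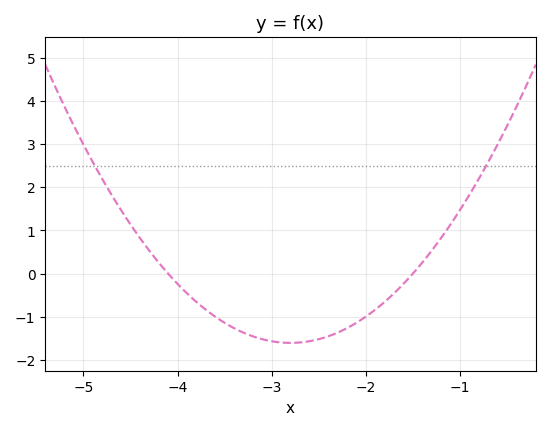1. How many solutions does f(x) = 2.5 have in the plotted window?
2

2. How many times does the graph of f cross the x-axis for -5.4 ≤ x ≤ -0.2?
2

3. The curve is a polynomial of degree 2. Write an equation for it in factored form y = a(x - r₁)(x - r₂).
y = 0.95(x + 4.1)(x + 1.5)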